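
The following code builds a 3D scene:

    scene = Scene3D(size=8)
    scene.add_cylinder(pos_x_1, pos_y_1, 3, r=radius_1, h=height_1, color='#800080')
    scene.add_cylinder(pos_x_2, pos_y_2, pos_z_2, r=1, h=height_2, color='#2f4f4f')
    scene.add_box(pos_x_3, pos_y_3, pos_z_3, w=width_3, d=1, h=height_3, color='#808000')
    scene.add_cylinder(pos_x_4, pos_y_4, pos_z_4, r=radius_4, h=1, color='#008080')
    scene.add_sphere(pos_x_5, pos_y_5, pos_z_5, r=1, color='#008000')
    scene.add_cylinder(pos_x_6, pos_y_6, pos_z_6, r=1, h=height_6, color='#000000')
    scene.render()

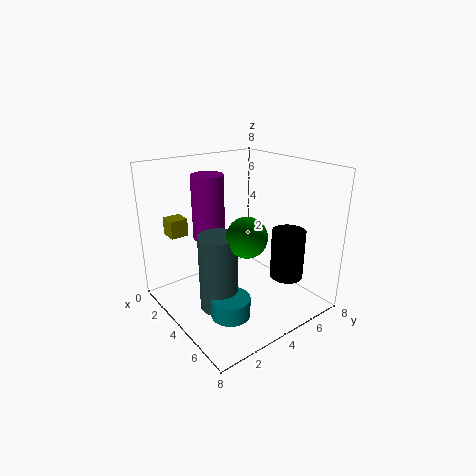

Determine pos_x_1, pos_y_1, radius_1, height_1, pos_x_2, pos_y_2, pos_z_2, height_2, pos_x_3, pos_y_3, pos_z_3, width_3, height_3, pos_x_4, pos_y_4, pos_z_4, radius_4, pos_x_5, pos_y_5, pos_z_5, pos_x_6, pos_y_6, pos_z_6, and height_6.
pos_x_1 = 1, pos_y_1 = 4, radius_1 = 1, height_1 = 4, pos_x_2 = 5, pos_y_2 = 2, pos_z_2 = 1, height_2 = 4, pos_x_3 = 1, pos_y_3 = 1, pos_z_3 = 4, width_3 = 1, height_3 = 1, pos_x_4 = 6, pos_y_4 = 2, pos_z_4 = 1, radius_4 = 1, pos_x_5 = 6, pos_y_5 = 3, pos_z_5 = 5, pos_x_6 = 5, pos_y_6 = 7, pos_z_6 = 1, height_6 = 3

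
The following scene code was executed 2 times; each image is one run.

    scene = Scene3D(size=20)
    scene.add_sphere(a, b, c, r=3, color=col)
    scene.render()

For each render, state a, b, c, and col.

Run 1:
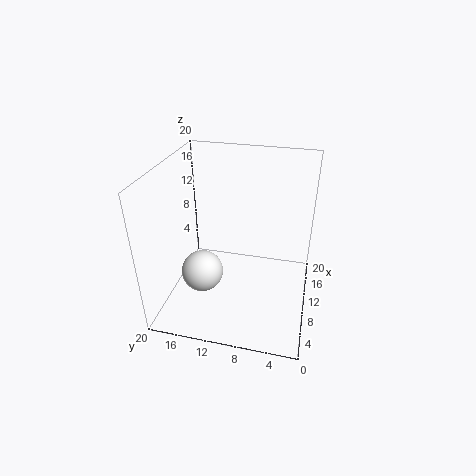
a = 8.5, b = 15, c = 4.5, col = 'white'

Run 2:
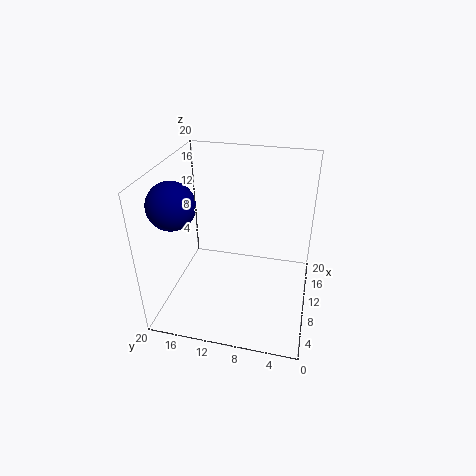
a = 5, b = 17, c = 16.5, col = 'navy'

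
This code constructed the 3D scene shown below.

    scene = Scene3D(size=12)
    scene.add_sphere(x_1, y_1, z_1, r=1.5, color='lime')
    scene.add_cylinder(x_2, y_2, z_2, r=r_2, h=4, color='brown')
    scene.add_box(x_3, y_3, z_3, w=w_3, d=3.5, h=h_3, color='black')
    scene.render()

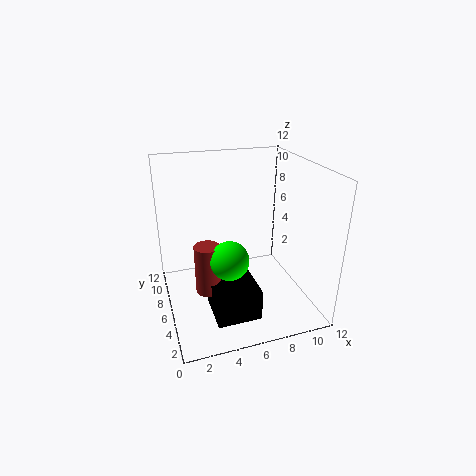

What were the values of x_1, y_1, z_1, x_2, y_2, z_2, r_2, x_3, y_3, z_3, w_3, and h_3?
x_1 = 4.5; y_1 = 3.5; z_1 = 5.5; x_2 = 3; y_2 = 4.5; z_2 = 2.5; r_2 = 1; x_3 = 3; y_3 = 1.5; z_3 = 1; w_3 = 3.5; h_3 = 2.5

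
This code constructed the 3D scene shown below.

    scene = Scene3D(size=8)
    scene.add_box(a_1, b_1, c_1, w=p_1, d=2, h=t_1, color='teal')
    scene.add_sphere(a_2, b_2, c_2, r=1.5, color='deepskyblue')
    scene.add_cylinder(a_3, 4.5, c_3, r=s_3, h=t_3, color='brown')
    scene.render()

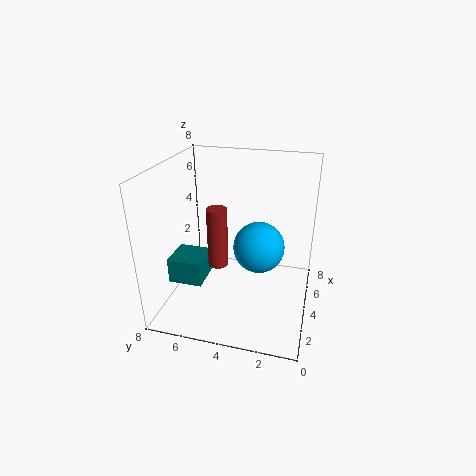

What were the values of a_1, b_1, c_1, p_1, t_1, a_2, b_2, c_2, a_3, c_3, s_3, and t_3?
a_1 = 3, b_1 = 6, c_1 = 1, p_1 = 2, t_1 = 1.5, a_2 = 5, b_2 = 3, c_2 = 3, a_3 = 2, c_3 = 3.5, s_3 = 0.5, t_3 = 3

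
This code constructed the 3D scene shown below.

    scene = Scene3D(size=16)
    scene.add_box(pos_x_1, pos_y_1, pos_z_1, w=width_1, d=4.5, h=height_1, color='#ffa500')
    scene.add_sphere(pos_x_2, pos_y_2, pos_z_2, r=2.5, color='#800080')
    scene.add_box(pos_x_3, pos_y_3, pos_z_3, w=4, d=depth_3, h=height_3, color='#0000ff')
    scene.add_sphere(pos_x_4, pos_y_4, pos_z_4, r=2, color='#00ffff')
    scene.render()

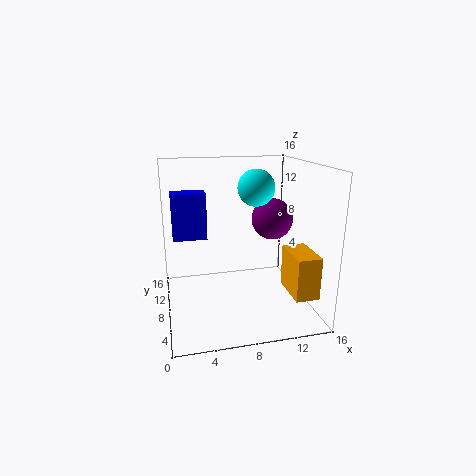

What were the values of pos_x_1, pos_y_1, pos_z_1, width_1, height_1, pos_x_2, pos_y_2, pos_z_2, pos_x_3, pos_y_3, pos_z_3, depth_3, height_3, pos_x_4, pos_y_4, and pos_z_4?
pos_x_1 = 12.5
pos_y_1 = 1.5
pos_z_1 = 3
width_1 = 2.5
height_1 = 4.5
pos_x_2 = 13
pos_y_2 = 11
pos_z_2 = 9
pos_x_3 = 1
pos_y_3 = 11
pos_z_3 = 7
depth_3 = 2.5
height_3 = 5.5
pos_x_4 = 10
pos_y_4 = 8
pos_z_4 = 13.5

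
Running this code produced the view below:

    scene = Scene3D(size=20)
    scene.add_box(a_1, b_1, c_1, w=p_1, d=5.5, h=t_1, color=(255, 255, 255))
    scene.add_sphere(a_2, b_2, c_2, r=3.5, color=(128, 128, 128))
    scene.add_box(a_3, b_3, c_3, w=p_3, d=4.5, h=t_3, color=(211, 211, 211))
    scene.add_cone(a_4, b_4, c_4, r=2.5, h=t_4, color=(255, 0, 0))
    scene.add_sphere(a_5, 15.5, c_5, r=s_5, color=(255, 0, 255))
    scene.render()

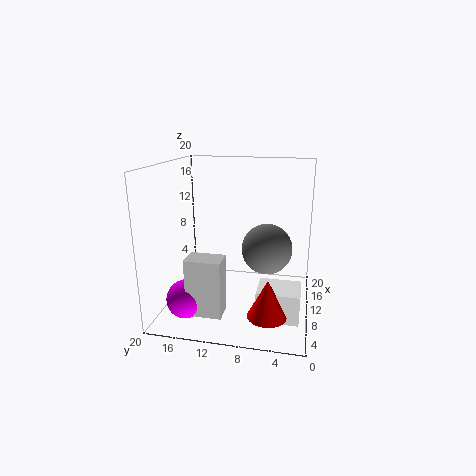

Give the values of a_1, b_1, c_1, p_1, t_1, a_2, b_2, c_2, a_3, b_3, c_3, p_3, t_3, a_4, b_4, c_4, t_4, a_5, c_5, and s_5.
a_1 = 4
b_1 = 1
c_1 = 1
p_1 = 4.5
t_1 = 4
a_2 = 10.5
b_2 = 6
c_2 = 8.5
a_3 = 2
b_3 = 10.5
c_3 = 2
p_3 = 3
t_3 = 7.5
a_4 = 4
b_4 = 5
c_4 = 2
t_4 = 5
a_5 = 3.5
c_5 = 3.5
s_5 = 2.5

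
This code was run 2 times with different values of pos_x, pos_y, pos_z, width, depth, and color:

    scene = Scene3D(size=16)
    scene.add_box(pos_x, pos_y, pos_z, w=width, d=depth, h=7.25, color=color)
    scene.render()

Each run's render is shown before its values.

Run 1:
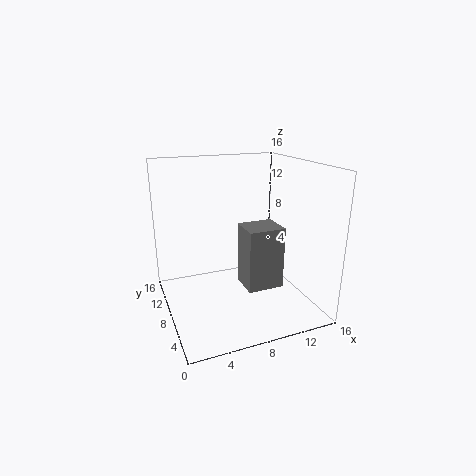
pos_x = 8.75; pos_y = 6.25; pos_z = 1.75; width = 4.25; depth = 3.75; color = 'gray'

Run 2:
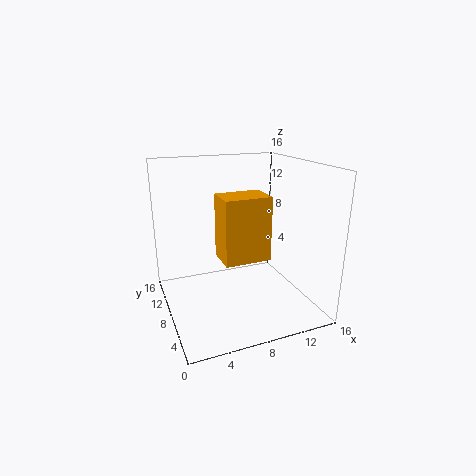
pos_x = 6; pos_y = 6.25; pos_z = 5.5; width = 5.25; depth = 3.75; color = 'orange'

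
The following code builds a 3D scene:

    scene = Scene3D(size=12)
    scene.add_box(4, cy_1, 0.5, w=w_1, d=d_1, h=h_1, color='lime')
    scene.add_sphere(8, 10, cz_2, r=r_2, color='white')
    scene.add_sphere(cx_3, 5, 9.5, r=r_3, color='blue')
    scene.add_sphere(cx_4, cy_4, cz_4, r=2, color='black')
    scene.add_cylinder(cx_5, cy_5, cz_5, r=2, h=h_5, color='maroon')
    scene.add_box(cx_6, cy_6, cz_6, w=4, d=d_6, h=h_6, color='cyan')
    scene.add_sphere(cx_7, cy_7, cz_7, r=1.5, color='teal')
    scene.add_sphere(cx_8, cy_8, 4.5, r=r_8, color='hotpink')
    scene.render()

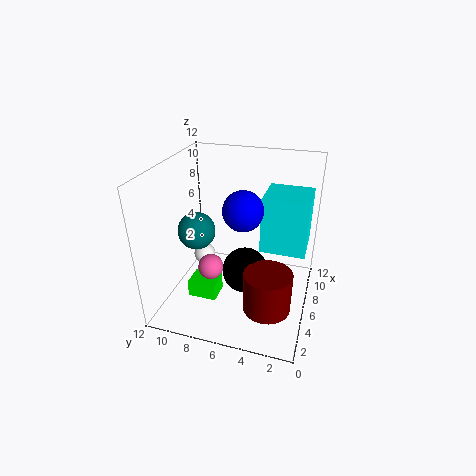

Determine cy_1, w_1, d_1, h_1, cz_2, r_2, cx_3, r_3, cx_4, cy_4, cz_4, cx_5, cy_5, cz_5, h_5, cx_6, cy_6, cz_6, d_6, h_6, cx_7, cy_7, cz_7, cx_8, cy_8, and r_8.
cy_1 = 7.5; w_1 = 2; d_1 = 2.5; h_1 = 1.5; cz_2 = 2.5; r_2 = 1; cx_3 = 4; r_3 = 1.5; cx_4 = 6.5; cy_4 = 5.5; cz_4 = 2.5; cx_5 = 4.5; cy_5 = 3; cz_5 = 0.5; h_5 = 3.5; cx_6 = 7.5; cy_6 = 0.5; cz_6 = 4; d_6 = 4; h_6 = 5; cx_7 = 4.5; cy_7 = 9; cz_7 = 7; cx_8 = 3.5; cy_8 = 7.5; r_8 = 1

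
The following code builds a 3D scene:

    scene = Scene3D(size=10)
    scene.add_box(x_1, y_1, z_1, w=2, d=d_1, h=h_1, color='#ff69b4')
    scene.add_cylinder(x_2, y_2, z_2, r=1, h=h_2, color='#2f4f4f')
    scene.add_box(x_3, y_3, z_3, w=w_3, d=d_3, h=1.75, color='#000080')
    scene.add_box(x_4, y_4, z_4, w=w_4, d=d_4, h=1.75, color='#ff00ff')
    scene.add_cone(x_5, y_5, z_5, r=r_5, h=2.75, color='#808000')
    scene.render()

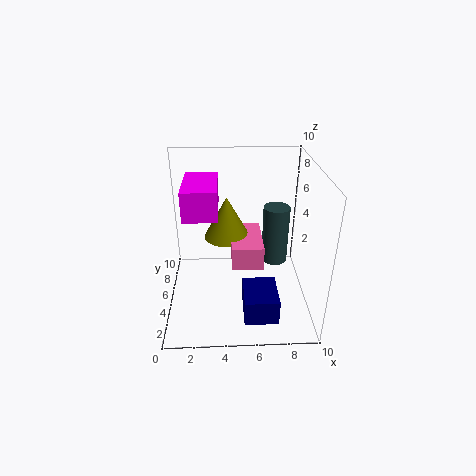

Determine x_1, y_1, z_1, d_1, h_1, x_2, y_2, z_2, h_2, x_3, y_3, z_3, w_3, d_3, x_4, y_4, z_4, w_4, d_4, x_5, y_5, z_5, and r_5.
x_1 = 4.5
y_1 = 2.25
z_1 = 4.25
d_1 = 3.5
h_1 = 1.5
x_2 = 8
y_2 = 7.25
z_2 = 1.75
h_2 = 4.5
x_3 = 5.25
y_3 = 1
z_3 = 0.75
w_3 = 2.25
d_3 = 2.75
x_4 = 1.75
y_4 = 1.5
z_4 = 8
w_4 = 2
d_4 = 3.5
x_5 = 4.25
y_5 = 4.5
z_5 = 5.5
r_5 = 1.5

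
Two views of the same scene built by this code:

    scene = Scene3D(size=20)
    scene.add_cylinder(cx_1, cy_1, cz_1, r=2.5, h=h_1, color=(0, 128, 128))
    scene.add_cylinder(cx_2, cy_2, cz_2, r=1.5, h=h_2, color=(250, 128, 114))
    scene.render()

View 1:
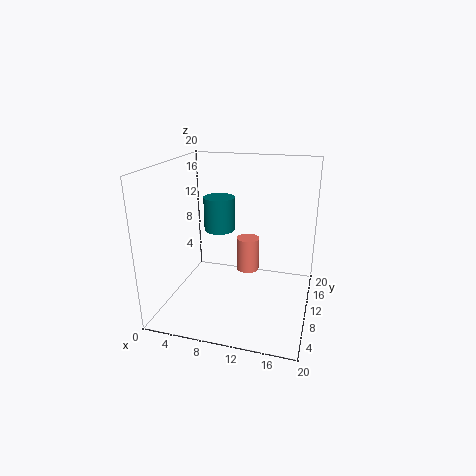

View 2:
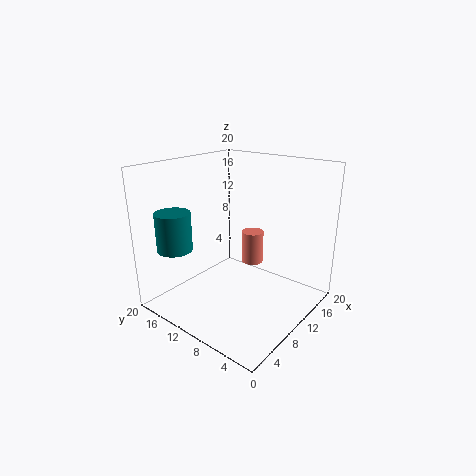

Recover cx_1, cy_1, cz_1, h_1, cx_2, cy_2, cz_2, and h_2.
cx_1 = 4.75, cy_1 = 17.25, cz_1 = 8, h_1 = 5.5, cx_2 = 11.75, cy_2 = 8.75, cz_2 = 6.25, h_2 = 4.5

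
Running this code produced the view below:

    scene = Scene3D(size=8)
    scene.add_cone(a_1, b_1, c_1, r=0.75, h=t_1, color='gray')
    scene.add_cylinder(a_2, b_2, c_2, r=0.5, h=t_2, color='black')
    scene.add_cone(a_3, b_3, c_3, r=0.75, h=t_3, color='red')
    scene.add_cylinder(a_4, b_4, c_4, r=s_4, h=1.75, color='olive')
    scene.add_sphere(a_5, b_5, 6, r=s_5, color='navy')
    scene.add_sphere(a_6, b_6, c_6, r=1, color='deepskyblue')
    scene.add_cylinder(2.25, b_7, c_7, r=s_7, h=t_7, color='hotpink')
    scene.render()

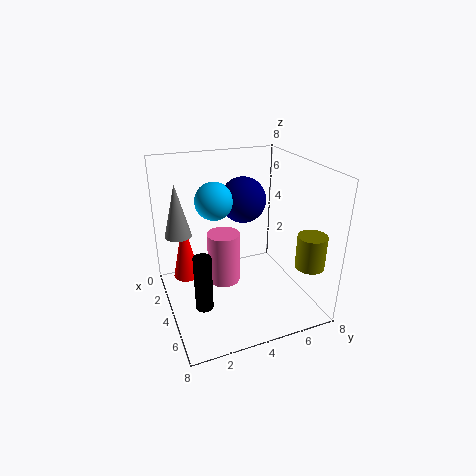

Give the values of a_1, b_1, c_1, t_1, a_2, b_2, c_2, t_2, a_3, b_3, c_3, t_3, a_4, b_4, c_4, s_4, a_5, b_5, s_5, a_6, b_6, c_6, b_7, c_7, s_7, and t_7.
a_1 = 2.5
b_1 = 1
c_1 = 4
t_1 = 3
a_2 = 4.5
b_2 = 1.75
c_2 = 0.25
t_2 = 3.25
a_3 = 2.75
b_3 = 1.25
c_3 = 1.5
t_3 = 3.5
a_4 = 7
b_4 = 6.75
c_4 = 3.25
s_4 = 0.75
a_5 = 3.5
b_5 = 4.5
s_5 = 1.25
a_6 = 3.75
b_6 = 2.75
c_6 = 6.25
b_7 = 3.75
c_7 = 0.25
s_7 = 1
t_7 = 3.25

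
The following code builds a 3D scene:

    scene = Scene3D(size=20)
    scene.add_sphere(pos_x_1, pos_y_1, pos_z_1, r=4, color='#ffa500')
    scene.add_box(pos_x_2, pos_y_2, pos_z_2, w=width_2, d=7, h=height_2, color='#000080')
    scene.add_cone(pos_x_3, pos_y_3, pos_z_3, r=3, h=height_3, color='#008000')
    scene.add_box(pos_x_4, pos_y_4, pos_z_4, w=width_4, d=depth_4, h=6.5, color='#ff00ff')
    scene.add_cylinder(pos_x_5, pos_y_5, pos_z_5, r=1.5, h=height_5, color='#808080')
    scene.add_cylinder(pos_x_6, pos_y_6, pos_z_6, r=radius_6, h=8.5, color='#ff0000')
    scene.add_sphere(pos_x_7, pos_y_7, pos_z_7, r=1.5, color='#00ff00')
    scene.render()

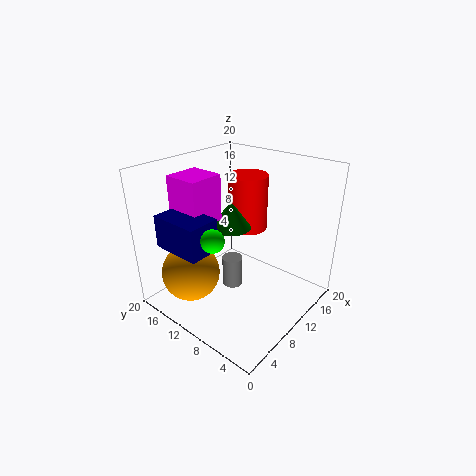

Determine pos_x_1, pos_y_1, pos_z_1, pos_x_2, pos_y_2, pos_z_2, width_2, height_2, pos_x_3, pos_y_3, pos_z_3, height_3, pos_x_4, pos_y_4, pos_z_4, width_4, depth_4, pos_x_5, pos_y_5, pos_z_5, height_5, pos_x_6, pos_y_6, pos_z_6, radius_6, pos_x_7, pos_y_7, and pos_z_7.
pos_x_1 = 4.5; pos_y_1 = 14; pos_z_1 = 5.5; pos_x_2 = 2; pos_y_2 = 10.5; pos_z_2 = 9.5; width_2 = 4.5; height_2 = 4.5; pos_x_3 = 12; pos_y_3 = 13; pos_z_3 = 10; height_3 = 4; pos_x_4 = 5; pos_y_4 = 13; pos_z_4 = 12; width_4 = 5; depth_4 = 5; pos_x_5 = 10.5; pos_y_5 = 11.5; pos_z_5 = 1.5; height_5 = 4.5; pos_x_6 = 16; pos_y_6 = 13; pos_z_6 = 8.5; radius_6 = 3; pos_x_7 = 4.5; pos_y_7 = 9.5; pos_z_7 = 12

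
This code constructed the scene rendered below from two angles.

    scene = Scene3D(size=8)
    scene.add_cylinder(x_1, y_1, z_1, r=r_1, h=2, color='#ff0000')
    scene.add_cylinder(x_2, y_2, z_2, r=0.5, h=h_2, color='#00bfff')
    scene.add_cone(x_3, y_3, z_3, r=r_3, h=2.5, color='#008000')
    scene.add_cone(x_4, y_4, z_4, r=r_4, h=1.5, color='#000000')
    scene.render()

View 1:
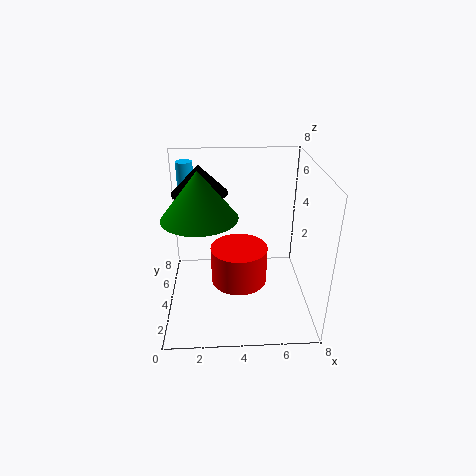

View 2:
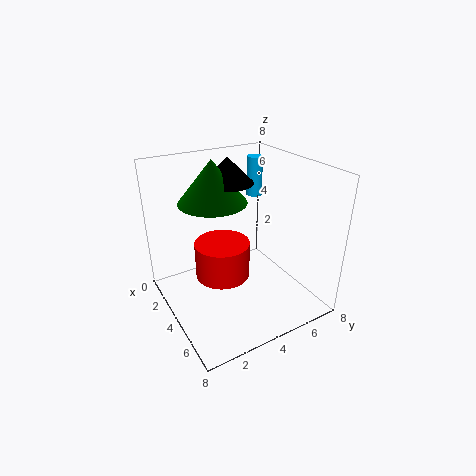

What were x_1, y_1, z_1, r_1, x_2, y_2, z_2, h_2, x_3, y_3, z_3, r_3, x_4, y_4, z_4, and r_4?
x_1 = 4; y_1 = 3; z_1 = 2; r_1 = 1.5; x_2 = 1; y_2 = 7; z_2 = 5; h_2 = 2.5; x_3 = 2; y_3 = 3.5; z_3 = 5.5; r_3 = 2; x_4 = 2; y_4 = 4.5; z_4 = 6.5; r_4 = 1.5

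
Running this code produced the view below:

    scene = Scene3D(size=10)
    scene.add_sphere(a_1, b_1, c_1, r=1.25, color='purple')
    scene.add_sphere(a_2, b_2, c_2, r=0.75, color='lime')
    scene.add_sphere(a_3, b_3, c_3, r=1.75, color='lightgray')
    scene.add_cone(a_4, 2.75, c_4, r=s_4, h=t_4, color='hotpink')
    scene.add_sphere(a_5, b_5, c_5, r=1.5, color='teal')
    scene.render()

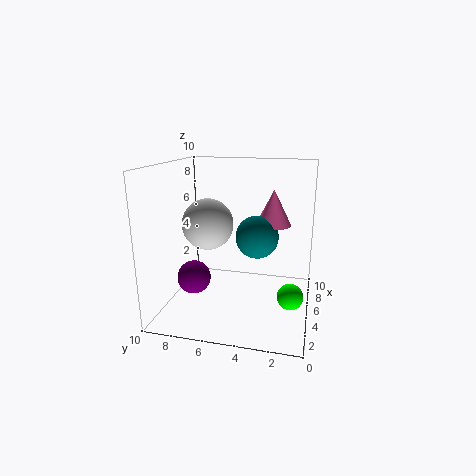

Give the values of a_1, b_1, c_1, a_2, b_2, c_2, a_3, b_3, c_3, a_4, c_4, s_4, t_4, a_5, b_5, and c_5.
a_1 = 5.25; b_1 = 8.5; c_1 = 1.5; a_2 = 1.25; b_2 = 1; c_2 = 3; a_3 = 4.5; b_3 = 7; c_3 = 6; a_4 = 6.25; c_4 = 5.75; s_4 = 1.25; t_4 = 2.5; a_5 = 5.5; b_5 = 3.75; c_5 = 5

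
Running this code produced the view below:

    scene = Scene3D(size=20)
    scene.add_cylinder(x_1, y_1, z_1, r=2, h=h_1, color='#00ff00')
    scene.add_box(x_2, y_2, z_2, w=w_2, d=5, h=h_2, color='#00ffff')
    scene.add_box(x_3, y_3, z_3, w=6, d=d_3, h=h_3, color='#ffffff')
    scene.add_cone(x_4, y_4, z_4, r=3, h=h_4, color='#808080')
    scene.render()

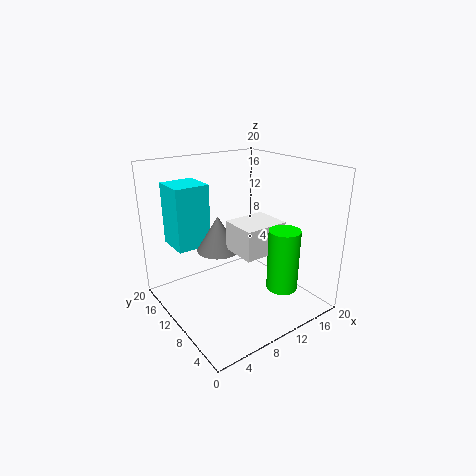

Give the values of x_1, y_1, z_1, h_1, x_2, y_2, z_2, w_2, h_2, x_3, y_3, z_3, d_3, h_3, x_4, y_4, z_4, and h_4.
x_1 = 12; y_1 = 3; z_1 = 5; h_1 = 8; x_2 = 3; y_2 = 14; z_2 = 8; w_2 = 5; h_2 = 9; x_3 = 8; y_3 = 5; z_3 = 9; d_3 = 5; h_3 = 4; x_4 = 8; y_4 = 12; z_4 = 8; h_4 = 5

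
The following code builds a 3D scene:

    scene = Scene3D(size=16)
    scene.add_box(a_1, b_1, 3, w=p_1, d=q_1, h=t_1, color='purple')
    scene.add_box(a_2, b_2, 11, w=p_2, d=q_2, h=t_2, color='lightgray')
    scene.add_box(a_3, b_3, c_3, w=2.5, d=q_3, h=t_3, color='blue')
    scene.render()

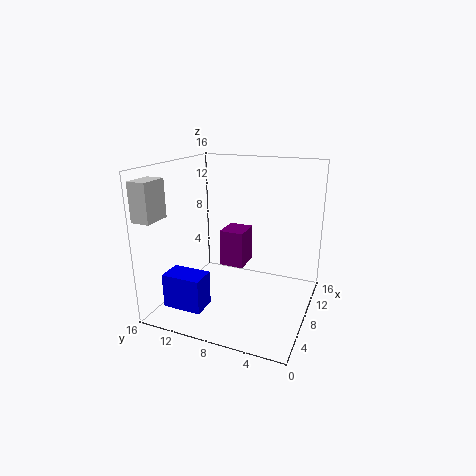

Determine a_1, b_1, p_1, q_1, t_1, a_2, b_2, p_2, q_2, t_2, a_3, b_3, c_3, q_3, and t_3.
a_1 = 10.5; b_1 = 8.5; p_1 = 3.5; q_1 = 3; t_1 = 4.5; a_2 = 0.5; b_2 = 14; p_2 = 3; q_2 = 2; t_2 = 4; a_3 = 0.5; b_3 = 9; c_3 = 2.5; q_3 = 4; t_3 = 3.5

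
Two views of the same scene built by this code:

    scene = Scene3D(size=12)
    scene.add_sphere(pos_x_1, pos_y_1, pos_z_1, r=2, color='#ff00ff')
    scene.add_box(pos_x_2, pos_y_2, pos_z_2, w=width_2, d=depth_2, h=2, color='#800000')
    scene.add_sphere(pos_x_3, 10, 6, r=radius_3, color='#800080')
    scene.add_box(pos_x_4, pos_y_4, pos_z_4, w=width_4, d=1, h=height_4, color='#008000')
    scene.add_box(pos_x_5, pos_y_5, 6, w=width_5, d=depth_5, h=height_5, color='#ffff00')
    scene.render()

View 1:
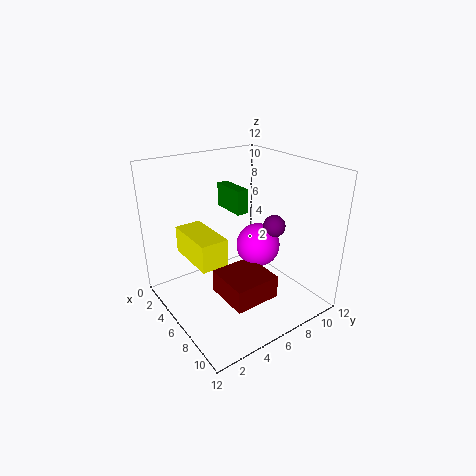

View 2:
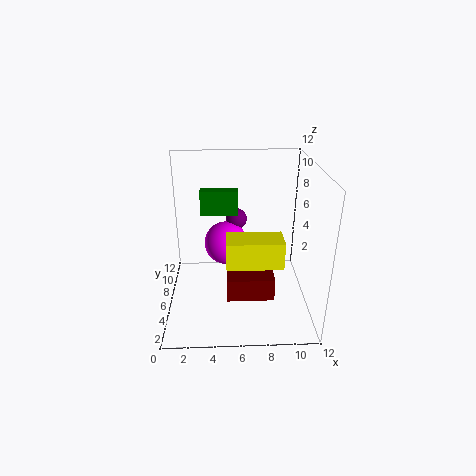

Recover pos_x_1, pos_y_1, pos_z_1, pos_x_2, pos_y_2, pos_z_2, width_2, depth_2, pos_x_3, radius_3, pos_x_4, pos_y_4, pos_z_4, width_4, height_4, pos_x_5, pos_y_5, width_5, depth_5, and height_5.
pos_x_1 = 5, pos_y_1 = 9, pos_z_1 = 4, pos_x_2 = 5, pos_y_2 = 4, pos_z_2 = 1, width_2 = 4, depth_2 = 4, pos_x_3 = 6, radius_3 = 1, pos_x_4 = 3, pos_y_4 = 6, pos_z_4 = 8, width_4 = 3, height_4 = 2, pos_x_5 = 5, pos_y_5 = 1, width_5 = 4, depth_5 = 2, height_5 = 2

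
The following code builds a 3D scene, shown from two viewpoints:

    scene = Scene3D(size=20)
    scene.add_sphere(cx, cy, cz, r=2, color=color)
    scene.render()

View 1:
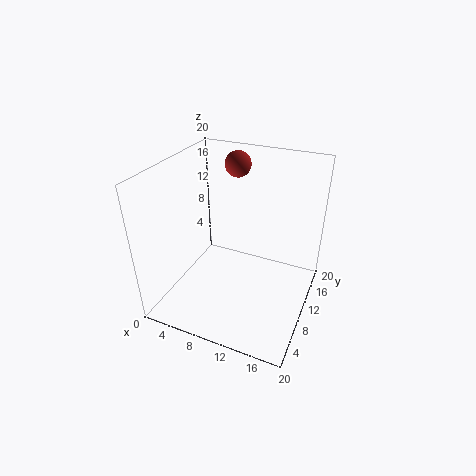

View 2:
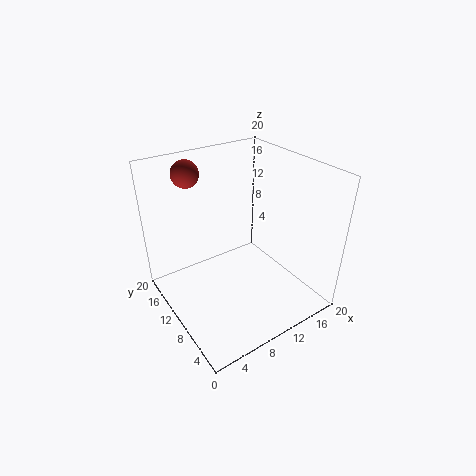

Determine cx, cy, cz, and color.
cx = 6.5; cy = 18; cz = 17.5; color = 'brown'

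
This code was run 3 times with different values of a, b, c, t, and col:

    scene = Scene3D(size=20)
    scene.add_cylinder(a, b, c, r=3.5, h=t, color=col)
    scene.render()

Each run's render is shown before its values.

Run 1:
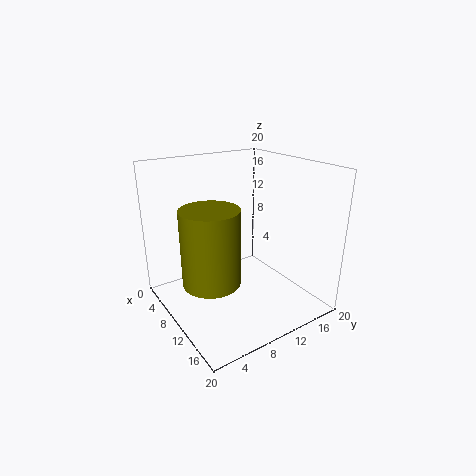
a = 14; b = 3.5; c = 7.25; t = 9.25; col = 'olive'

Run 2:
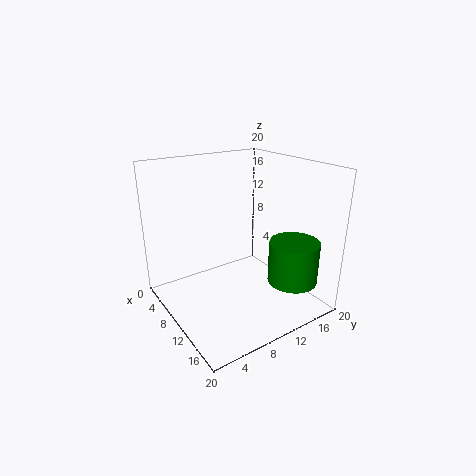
a = 15; b = 16; c = 3.75; t = 6; col = 'green'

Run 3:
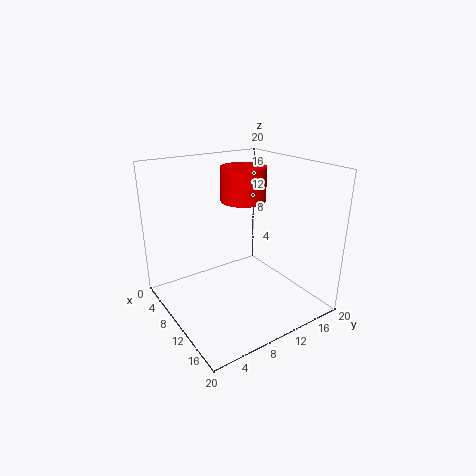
a = 4.75; b = 14.5; c = 13.25; t = 5.25; col = 'red'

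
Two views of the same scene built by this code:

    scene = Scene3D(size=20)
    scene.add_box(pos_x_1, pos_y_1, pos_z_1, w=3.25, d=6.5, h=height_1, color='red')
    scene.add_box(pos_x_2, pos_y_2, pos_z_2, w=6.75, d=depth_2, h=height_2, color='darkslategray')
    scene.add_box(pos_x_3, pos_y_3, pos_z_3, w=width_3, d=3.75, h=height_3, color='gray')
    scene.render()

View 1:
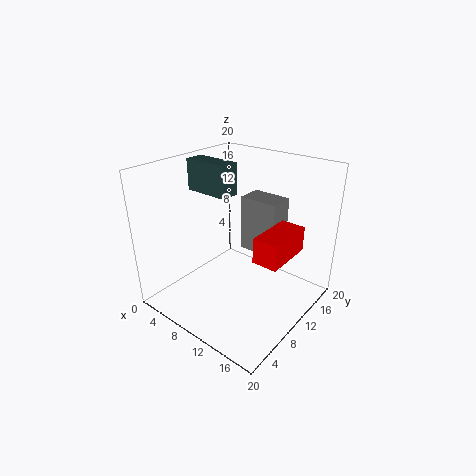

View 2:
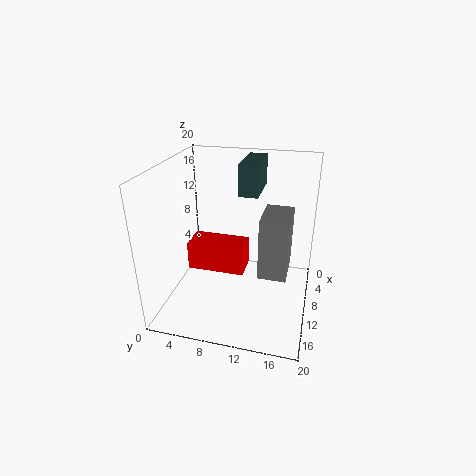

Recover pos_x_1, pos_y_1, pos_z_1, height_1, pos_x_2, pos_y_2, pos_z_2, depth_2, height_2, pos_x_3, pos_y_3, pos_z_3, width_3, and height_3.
pos_x_1 = 15.25, pos_y_1 = 6.25, pos_z_1 = 10, height_1 = 3.25, pos_x_2 = 1.25, pos_y_2 = 9.5, pos_z_2 = 15.25, depth_2 = 2.75, height_2 = 4.5, pos_x_3 = 7.75, pos_y_3 = 13.5, pos_z_3 = 6.25, width_3 = 5.75, height_3 = 8.25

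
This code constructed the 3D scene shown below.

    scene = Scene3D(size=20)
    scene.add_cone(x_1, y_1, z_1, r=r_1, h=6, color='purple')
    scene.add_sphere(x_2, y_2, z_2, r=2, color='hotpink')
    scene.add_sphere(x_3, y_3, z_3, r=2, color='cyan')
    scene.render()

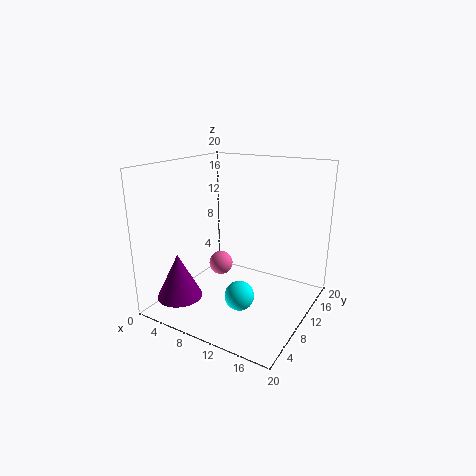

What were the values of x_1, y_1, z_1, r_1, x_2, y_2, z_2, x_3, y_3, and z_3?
x_1 = 5, y_1 = 3, z_1 = 3, r_1 = 3, x_2 = 3, y_2 = 16, z_2 = 2, x_3 = 12, y_3 = 7, z_3 = 3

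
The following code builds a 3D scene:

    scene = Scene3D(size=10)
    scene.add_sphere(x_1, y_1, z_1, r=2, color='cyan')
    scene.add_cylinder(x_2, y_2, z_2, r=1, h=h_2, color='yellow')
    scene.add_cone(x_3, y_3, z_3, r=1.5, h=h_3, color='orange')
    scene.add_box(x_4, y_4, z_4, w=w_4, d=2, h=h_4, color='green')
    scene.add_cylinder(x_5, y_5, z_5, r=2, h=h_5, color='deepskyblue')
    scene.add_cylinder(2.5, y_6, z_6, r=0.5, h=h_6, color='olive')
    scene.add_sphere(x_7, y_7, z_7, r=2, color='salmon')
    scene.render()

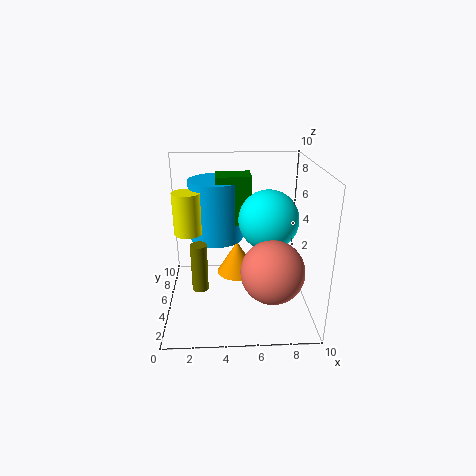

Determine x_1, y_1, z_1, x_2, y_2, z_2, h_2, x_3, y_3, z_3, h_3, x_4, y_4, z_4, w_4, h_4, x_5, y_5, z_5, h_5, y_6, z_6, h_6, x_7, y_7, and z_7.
x_1 = 7, y_1 = 4.5, z_1 = 6.5, x_2 = 1.5, y_2 = 6, z_2 = 5, h_2 = 3, x_3 = 5, y_3 = 6.5, z_3 = 1.5, h_3 = 2.5, x_4 = 3.5, y_4 = 6, z_4 = 5.5, w_4 = 2.5, h_4 = 3.5, x_5 = 3.5, y_5 = 7.5, z_5 = 4, h_5 = 4.5, y_6 = 2, z_6 = 3, h_6 = 3, x_7 = 7, y_7 = 2, z_7 = 4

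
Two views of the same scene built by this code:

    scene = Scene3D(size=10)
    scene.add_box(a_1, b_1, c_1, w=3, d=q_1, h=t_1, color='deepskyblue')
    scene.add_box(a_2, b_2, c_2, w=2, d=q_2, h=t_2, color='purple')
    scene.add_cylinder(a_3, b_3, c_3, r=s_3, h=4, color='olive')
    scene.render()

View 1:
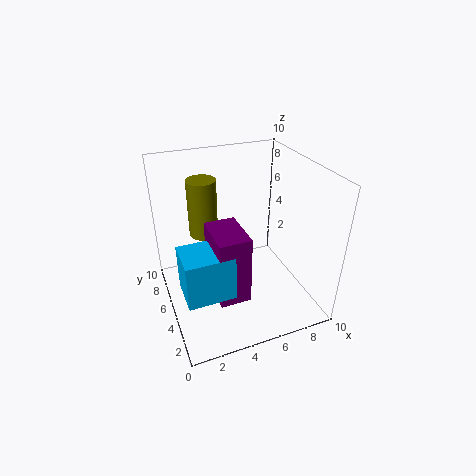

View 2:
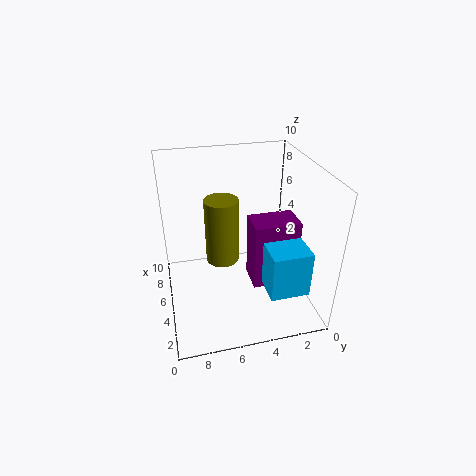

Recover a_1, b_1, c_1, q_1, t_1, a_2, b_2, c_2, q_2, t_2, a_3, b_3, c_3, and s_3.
a_1 = 0.5
b_1 = 1.5
c_1 = 3
q_1 = 2.5
t_1 = 3
a_2 = 2.5
b_2 = 1.5
c_2 = 2.5
q_2 = 3
t_2 = 4.5
a_3 = 3
b_3 = 6.5
c_3 = 5
s_3 = 1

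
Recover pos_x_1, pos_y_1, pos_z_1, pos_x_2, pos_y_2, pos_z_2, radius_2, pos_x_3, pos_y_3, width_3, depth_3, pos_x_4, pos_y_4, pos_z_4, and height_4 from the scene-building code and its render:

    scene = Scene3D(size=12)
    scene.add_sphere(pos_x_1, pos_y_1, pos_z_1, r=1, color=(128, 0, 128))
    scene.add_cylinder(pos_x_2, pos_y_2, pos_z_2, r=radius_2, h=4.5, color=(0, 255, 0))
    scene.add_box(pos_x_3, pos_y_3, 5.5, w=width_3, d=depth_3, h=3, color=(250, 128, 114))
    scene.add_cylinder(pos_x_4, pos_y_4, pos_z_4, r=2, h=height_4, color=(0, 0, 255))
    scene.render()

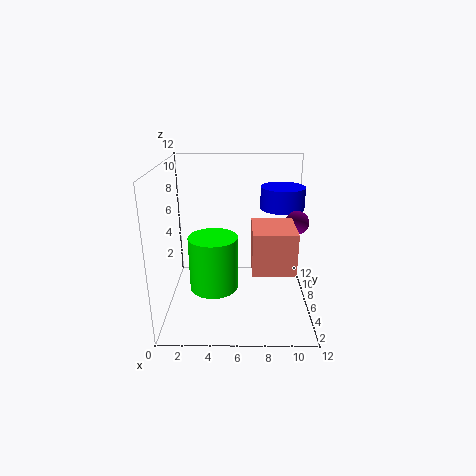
pos_x_1 = 11; pos_y_1 = 7; pos_z_1 = 7; pos_x_2 = 4; pos_y_2 = 5; pos_z_2 = 2; radius_2 = 2; pos_x_3 = 7; pos_y_3 = 0.5; width_3 = 3; depth_3 = 3.5; pos_x_4 = 10; pos_y_4 = 9.5; pos_z_4 = 7.5; height_4 = 2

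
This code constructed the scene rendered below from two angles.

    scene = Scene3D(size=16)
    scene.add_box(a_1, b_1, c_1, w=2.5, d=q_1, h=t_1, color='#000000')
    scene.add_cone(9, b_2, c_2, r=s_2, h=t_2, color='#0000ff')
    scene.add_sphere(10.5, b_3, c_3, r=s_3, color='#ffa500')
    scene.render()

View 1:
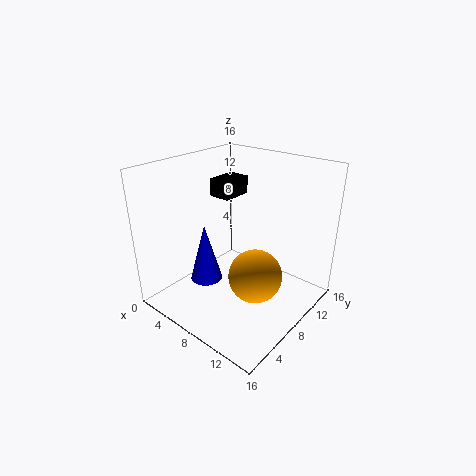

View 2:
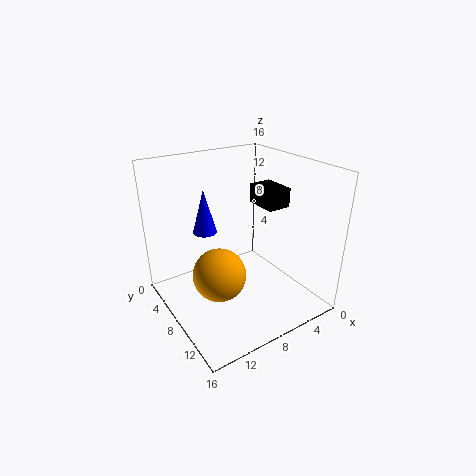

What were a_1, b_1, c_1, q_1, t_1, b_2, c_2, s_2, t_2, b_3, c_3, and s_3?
a_1 = 4; b_1 = 8; c_1 = 12; q_1 = 3.5; t_1 = 2; b_2 = 2; c_2 = 6.5; s_2 = 1.5; t_2 = 5.5; b_3 = 8; c_3 = 4; s_3 = 3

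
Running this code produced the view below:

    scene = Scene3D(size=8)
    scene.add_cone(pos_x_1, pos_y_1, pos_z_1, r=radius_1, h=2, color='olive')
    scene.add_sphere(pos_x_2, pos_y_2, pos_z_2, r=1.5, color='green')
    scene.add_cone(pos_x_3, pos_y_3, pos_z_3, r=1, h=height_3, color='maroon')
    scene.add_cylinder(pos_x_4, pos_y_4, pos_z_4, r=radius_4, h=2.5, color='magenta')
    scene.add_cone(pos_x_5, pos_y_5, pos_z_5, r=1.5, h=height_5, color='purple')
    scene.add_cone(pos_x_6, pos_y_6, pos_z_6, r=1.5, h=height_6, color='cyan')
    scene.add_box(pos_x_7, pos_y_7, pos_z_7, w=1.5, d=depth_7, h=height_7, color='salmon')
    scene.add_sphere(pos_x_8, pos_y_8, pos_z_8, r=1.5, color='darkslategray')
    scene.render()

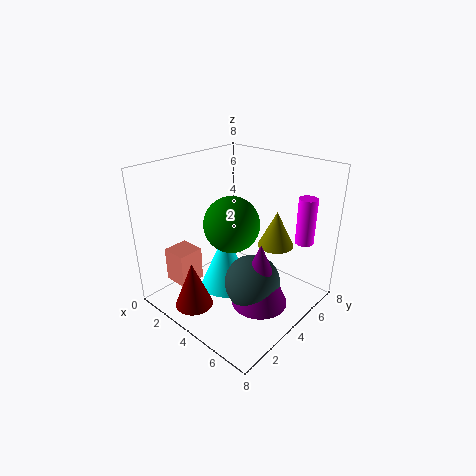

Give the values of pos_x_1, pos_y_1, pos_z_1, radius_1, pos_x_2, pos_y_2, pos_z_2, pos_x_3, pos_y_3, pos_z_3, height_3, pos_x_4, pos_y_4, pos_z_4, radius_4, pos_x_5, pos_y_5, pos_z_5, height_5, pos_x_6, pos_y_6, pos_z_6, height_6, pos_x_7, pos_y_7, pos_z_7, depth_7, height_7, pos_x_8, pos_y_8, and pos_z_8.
pos_x_1 = 5.5, pos_y_1 = 5.5, pos_z_1 = 3.5, radius_1 = 1, pos_x_2 = 4, pos_y_2 = 3.5, pos_z_2 = 5, pos_x_3 = 3.5, pos_y_3 = 1, pos_z_3 = 1, height_3 = 2.5, pos_x_4 = 7, pos_y_4 = 6, pos_z_4 = 4, radius_4 = 0.5, pos_x_5 = 6, pos_y_5 = 3.5, pos_z_5 = 1, height_5 = 3.5, pos_x_6 = 3, pos_y_6 = 4, pos_z_6 = 0.5, height_6 = 3.5, pos_x_7 = 0.5, pos_y_7 = 1.5, pos_z_7 = 1, depth_7 = 1.5, height_7 = 2, pos_x_8 = 5.5, pos_y_8 = 3.5, pos_z_8 = 2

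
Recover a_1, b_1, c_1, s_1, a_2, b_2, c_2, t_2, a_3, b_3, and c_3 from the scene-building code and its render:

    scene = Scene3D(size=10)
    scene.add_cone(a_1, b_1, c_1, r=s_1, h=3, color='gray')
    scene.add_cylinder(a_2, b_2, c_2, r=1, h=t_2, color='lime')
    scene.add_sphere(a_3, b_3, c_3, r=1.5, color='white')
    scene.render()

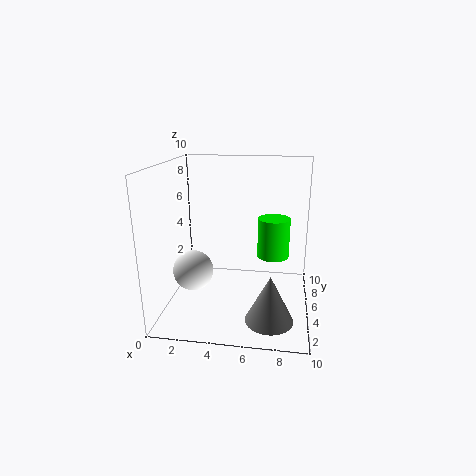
a_1 = 7.5; b_1 = 1.5; c_1 = 1; s_1 = 1.5; a_2 = 7.5; b_2 = 3.5; c_2 = 4.5; t_2 = 2.5; a_3 = 1.5; b_3 = 5.5; c_3 = 2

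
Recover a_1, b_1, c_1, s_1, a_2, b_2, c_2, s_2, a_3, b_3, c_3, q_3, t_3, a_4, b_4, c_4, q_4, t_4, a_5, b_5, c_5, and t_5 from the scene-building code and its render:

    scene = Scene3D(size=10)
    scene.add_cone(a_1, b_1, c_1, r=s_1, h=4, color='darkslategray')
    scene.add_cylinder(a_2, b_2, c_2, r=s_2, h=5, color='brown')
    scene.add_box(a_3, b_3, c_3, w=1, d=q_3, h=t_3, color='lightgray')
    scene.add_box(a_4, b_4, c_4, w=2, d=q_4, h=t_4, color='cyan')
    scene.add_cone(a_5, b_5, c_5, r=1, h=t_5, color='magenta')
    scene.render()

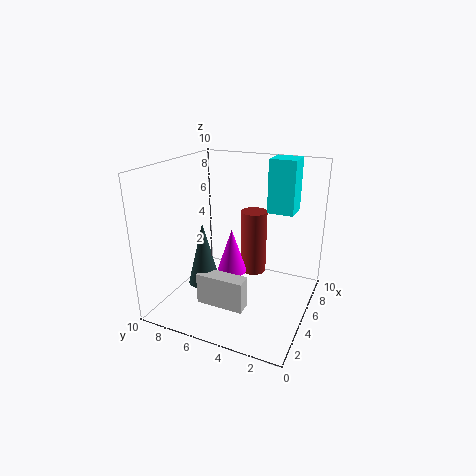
a_1 = 2, b_1 = 6, c_1 = 3, s_1 = 1, a_2 = 8, b_2 = 5, c_2 = 1, s_2 = 1, a_3 = 1, b_3 = 3, c_3 = 2, q_3 = 3, t_3 = 2, a_4 = 8, b_4 = 2, c_4 = 6, q_4 = 2, t_4 = 4, a_5 = 4, b_5 = 5, c_5 = 3, t_5 = 3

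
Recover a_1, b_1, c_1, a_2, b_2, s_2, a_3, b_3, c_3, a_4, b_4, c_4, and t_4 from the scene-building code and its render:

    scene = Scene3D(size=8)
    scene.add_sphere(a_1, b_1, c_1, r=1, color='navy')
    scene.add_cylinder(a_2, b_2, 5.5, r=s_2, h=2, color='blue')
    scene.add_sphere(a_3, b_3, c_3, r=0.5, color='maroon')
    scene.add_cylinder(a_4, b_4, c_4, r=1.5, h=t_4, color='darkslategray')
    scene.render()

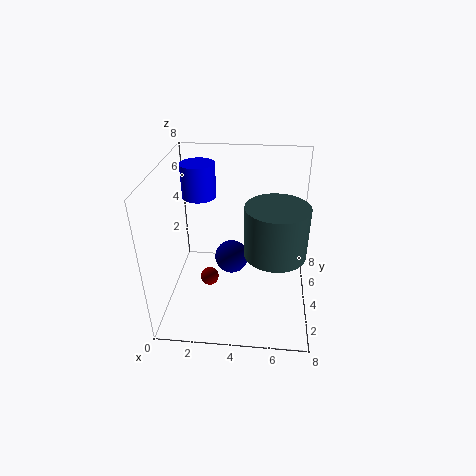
a_1 = 3.5, b_1 = 5, c_1 = 2, a_2 = 1.5, b_2 = 6, s_2 = 1, a_3 = 2.5, b_3 = 3, c_3 = 2, a_4 = 6, b_4 = 2, c_4 = 4.5, t_4 = 2.5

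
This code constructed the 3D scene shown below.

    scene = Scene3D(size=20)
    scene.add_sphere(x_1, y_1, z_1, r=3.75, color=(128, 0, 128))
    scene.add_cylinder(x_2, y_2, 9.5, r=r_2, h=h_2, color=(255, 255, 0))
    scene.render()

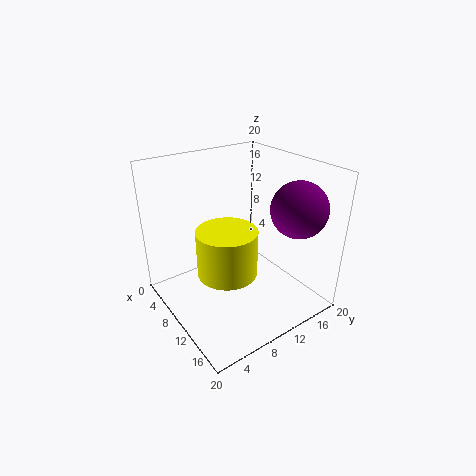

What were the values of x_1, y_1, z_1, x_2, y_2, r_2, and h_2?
x_1 = 15.5; y_1 = 15.75; z_1 = 14.75; x_2 = 15.25; y_2 = 4.75; r_2 = 3.5; h_2 = 5.5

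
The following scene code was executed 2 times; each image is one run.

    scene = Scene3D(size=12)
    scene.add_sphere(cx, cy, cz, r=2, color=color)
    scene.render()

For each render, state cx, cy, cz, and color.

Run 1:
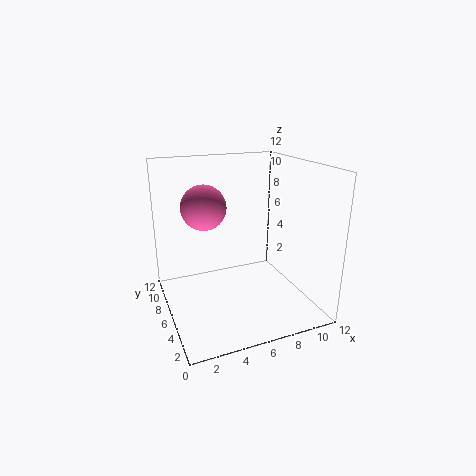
cx = 4; cy = 9; cz = 8; color = 'hotpink'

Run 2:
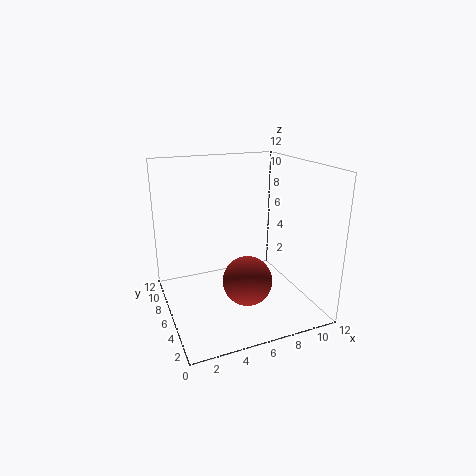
cx = 6; cy = 4; cz = 3; color = 'brown'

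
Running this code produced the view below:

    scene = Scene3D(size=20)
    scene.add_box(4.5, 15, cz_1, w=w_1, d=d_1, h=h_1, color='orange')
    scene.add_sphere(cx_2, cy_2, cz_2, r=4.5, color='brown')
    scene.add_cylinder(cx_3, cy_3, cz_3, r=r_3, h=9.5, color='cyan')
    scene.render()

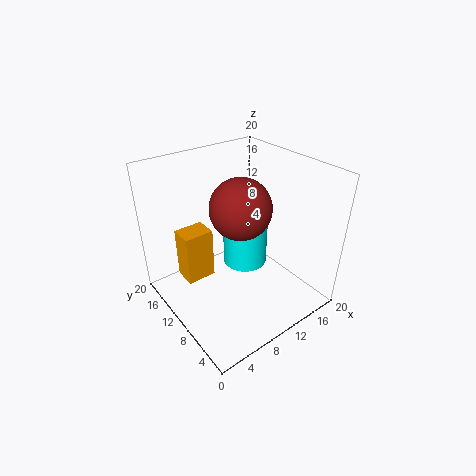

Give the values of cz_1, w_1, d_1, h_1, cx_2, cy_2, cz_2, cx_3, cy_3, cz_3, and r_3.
cz_1 = 1
w_1 = 4.5
d_1 = 3.5
h_1 = 8
cx_2 = 12
cy_2 = 12
cz_2 = 13
cx_3 = 14.5
cy_3 = 14
cz_3 = 2
r_3 = 3.5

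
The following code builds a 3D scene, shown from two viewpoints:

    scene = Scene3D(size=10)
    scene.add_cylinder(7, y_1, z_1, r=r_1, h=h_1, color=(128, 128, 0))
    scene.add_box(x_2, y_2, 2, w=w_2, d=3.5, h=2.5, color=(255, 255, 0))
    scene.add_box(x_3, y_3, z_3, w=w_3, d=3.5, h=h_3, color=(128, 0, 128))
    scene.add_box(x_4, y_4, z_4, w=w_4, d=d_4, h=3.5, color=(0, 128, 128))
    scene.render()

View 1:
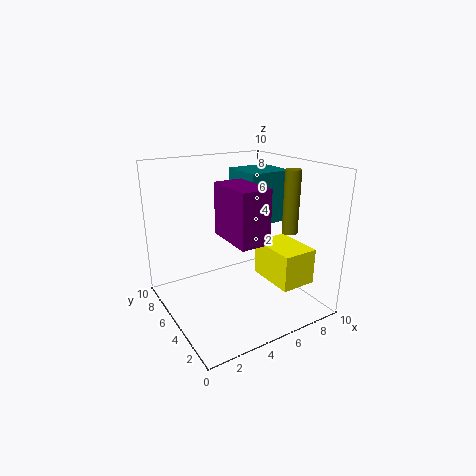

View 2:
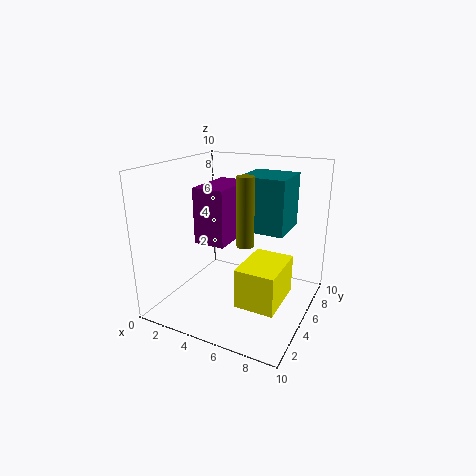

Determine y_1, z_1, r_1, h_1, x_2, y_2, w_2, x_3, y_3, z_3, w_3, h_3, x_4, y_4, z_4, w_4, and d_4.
y_1 = 2, z_1 = 6, r_1 = 0.5, h_1 = 4, x_2 = 6.5, y_2 = 1.5, w_2 = 2.5, x_3 = 3.5, y_3 = 2, z_3 = 5.5, w_3 = 2, h_3 = 3.5, x_4 = 5.5, y_4 = 4, z_4 = 6, w_4 = 3, d_4 = 3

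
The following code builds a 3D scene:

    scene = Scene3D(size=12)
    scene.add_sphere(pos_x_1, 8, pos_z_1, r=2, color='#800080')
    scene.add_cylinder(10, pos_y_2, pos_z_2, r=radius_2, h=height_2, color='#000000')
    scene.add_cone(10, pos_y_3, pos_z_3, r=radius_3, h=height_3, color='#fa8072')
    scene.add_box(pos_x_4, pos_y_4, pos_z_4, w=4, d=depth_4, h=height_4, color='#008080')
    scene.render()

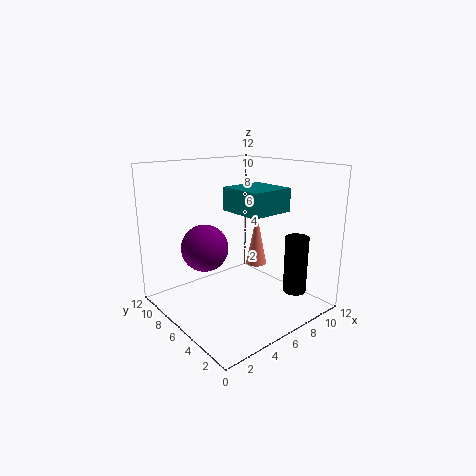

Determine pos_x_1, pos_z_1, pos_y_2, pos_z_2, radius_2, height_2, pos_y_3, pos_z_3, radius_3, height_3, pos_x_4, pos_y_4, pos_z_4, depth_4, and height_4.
pos_x_1 = 4
pos_z_1 = 5
pos_y_2 = 3
pos_z_2 = 1
radius_2 = 1
height_2 = 5
pos_y_3 = 8
pos_z_3 = 2
radius_3 = 1
height_3 = 5
pos_x_4 = 6
pos_y_4 = 4
pos_z_4 = 8
depth_4 = 4
height_4 = 2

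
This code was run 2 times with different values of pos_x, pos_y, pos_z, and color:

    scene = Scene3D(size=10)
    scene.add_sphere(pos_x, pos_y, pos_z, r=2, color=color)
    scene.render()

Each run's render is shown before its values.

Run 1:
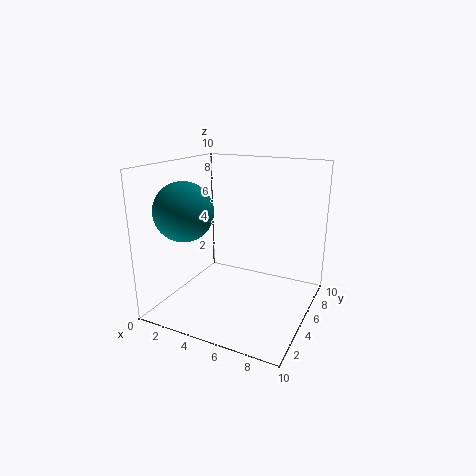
pos_x = 2
pos_y = 3
pos_z = 7
color = 'teal'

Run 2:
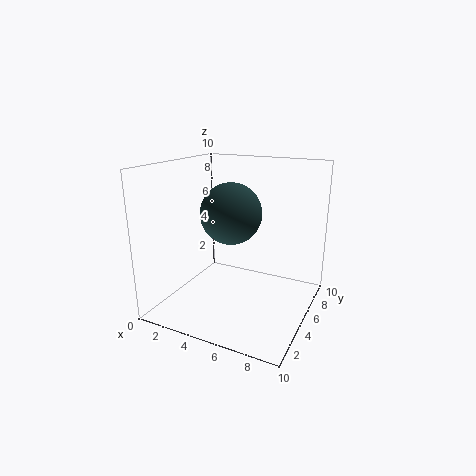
pos_x = 5
pos_y = 4
pos_z = 7
color = 'darkslategray'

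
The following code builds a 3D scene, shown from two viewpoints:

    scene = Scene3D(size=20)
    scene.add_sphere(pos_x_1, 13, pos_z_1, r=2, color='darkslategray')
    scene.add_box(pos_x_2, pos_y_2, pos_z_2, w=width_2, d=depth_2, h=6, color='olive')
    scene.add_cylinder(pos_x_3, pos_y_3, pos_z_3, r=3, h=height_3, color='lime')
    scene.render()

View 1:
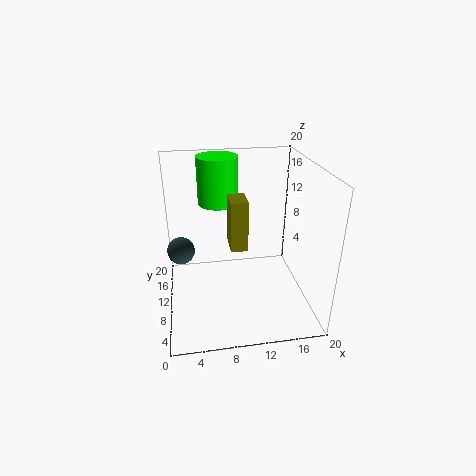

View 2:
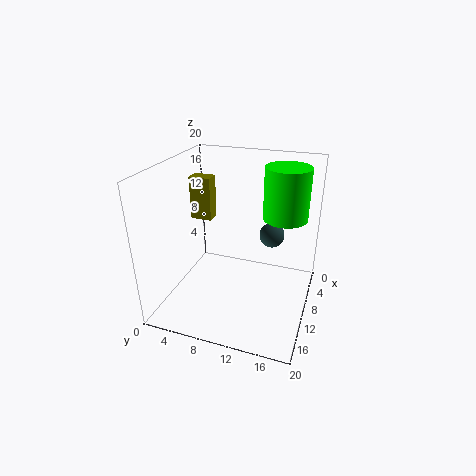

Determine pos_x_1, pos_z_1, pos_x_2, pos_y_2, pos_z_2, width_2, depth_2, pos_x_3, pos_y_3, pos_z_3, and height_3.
pos_x_1 = 2, pos_z_1 = 7, pos_x_2 = 8, pos_y_2 = 3, pos_z_2 = 12, width_2 = 2, depth_2 = 3, pos_x_3 = 8, pos_y_3 = 16, pos_z_3 = 13, height_3 = 7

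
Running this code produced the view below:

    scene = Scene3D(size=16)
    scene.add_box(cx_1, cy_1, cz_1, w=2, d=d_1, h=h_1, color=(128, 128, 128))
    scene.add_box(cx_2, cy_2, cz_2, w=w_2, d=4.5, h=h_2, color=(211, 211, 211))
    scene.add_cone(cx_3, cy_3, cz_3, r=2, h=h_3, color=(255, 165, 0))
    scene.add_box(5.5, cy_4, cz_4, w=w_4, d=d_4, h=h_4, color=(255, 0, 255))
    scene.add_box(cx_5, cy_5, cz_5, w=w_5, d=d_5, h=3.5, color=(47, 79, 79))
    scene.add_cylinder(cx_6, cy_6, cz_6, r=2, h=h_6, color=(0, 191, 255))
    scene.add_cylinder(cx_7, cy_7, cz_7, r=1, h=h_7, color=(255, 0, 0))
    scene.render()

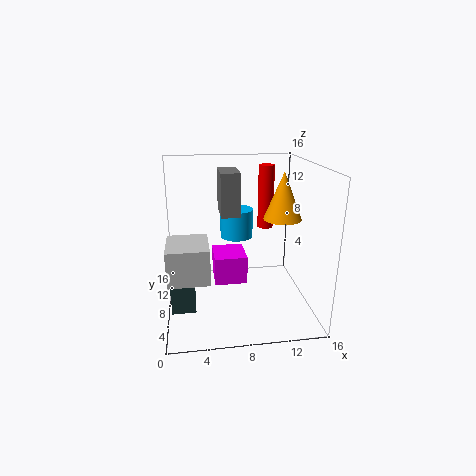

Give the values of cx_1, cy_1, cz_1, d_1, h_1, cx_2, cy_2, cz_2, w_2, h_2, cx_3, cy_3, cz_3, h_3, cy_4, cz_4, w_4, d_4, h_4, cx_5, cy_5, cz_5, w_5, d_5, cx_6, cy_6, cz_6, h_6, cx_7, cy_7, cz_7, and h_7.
cx_1 = 6; cy_1 = 6; cz_1 = 11; d_1 = 4; h_1 = 4.5; cx_2 = 0.5; cy_2 = 1.5; cz_2 = 6; w_2 = 4; h_2 = 3.5; cx_3 = 12.5; cy_3 = 6.5; cz_3 = 10.5; h_3 = 5; cy_4 = 10; cz_4 = 1; w_4 = 4; d_4 = 4.5; h_4 = 3.5; cx_5 = 0.5; cy_5 = 4; cz_5 = 1.5; w_5 = 2.5; d_5 = 4.5; cx_6 = 8.5; cy_6 = 12.5; cz_6 = 6.5; h_6 = 3.5; cx_7 = 12.5; cy_7 = 14; cz_7 = 7; h_7 = 8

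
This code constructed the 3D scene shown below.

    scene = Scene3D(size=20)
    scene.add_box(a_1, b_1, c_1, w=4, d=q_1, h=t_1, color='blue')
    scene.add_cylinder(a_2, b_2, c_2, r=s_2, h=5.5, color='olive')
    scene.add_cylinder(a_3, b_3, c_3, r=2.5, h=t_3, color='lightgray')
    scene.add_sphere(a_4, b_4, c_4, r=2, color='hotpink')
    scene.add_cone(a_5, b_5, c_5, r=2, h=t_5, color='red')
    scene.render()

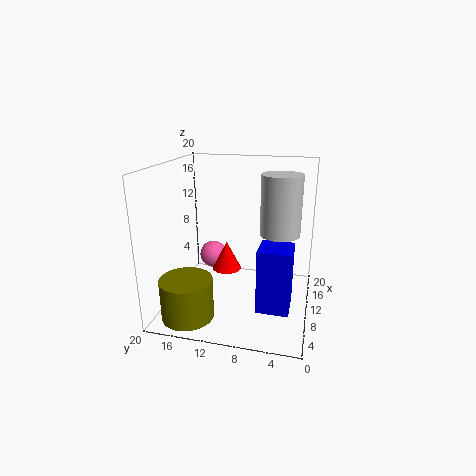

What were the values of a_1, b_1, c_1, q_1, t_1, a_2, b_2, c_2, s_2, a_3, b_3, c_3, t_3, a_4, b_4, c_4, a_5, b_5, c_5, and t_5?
a_1 = 2.5, b_1 = 2, c_1 = 3.5, q_1 = 4, t_1 = 8, a_2 = 4, b_2 = 15.5, c_2 = 0.5, s_2 = 3.5, a_3 = 7.5, b_3 = 4, c_3 = 12, t_3 = 7.5, a_4 = 12.5, b_4 = 14.5, c_4 = 6, a_5 = 9.5, b_5 = 11.5, c_5 = 5.5, t_5 = 4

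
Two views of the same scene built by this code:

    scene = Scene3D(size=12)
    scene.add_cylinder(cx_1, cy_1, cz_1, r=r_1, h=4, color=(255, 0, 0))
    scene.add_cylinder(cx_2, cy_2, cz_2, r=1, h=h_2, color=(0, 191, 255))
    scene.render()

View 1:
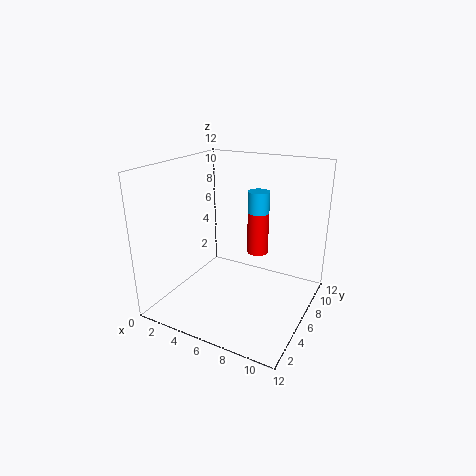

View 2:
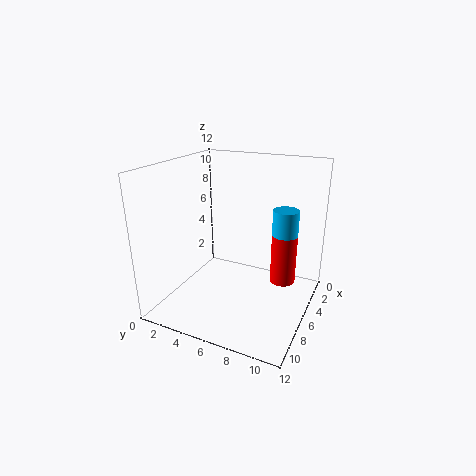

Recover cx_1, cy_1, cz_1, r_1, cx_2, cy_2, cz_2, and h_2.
cx_1 = 6, cy_1 = 10, cz_1 = 3, r_1 = 1, cx_2 = 6, cy_2 = 10, cz_2 = 5, h_2 = 4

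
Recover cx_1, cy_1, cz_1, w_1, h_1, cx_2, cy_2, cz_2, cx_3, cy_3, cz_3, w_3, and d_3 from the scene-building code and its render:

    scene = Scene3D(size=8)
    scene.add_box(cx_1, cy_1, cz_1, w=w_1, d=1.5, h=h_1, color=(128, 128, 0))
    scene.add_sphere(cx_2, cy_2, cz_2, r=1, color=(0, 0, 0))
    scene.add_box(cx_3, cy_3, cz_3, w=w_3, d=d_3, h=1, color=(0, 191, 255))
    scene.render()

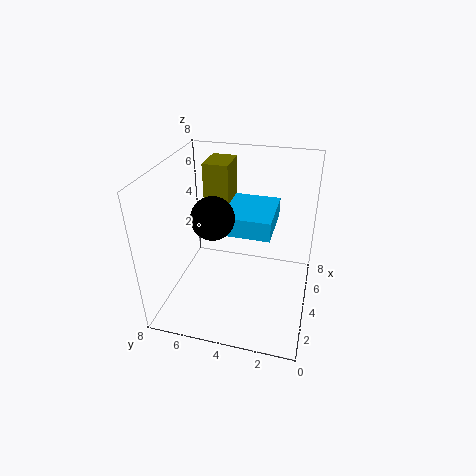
cx_1 = 5.5
cy_1 = 5
cz_1 = 5
w_1 = 2
h_1 = 2.5
cx_2 = 1.5
cy_2 = 4.5
cz_2 = 6.5
cx_3 = 2.5
cy_3 = 2
cz_3 = 5
w_3 = 3
d_3 = 2.5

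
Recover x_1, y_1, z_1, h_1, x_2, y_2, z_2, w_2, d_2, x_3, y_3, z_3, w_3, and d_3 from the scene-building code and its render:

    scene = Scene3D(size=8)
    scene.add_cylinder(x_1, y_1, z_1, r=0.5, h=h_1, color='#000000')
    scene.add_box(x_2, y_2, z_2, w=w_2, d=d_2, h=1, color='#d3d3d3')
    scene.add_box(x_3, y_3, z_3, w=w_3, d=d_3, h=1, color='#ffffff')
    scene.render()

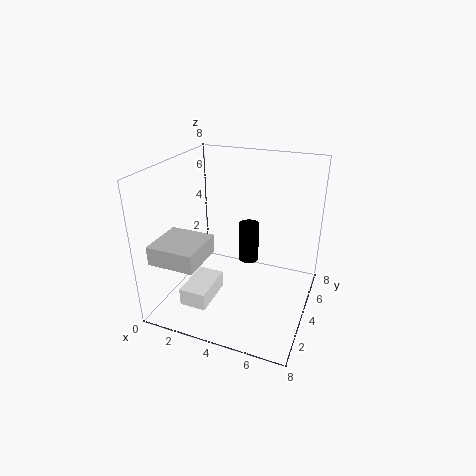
x_1 = 5
y_1 = 3
z_1 = 3.5
h_1 = 2
x_2 = 0.5
y_2 = 0.5
z_2 = 3.5
w_2 = 2.5
d_2 = 2.5
x_3 = 1.5
y_3 = 1.5
z_3 = 0.5
w_3 = 1.5
d_3 = 2.5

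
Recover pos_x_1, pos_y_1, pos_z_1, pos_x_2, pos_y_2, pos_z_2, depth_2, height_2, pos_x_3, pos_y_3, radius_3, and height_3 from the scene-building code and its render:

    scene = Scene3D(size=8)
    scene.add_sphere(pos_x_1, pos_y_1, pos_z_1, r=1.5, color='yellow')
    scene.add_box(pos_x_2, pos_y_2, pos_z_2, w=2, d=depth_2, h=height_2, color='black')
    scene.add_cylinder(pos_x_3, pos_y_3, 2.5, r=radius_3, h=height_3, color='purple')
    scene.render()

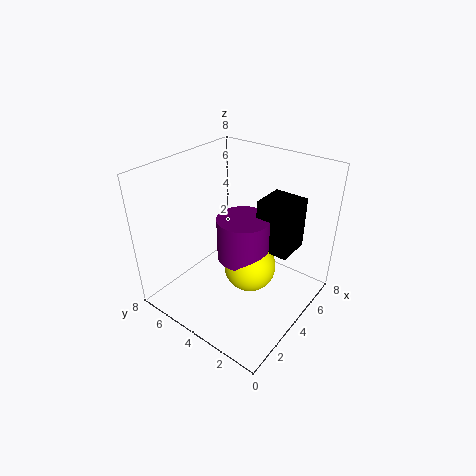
pos_x_1 = 4.5; pos_y_1 = 3.5; pos_z_1 = 2; pos_x_2 = 5; pos_y_2 = 1.5; pos_z_2 = 3; depth_2 = 2; height_2 = 3; pos_x_3 = 4.5; pos_y_3 = 4; radius_3 = 1.5; height_3 = 2.5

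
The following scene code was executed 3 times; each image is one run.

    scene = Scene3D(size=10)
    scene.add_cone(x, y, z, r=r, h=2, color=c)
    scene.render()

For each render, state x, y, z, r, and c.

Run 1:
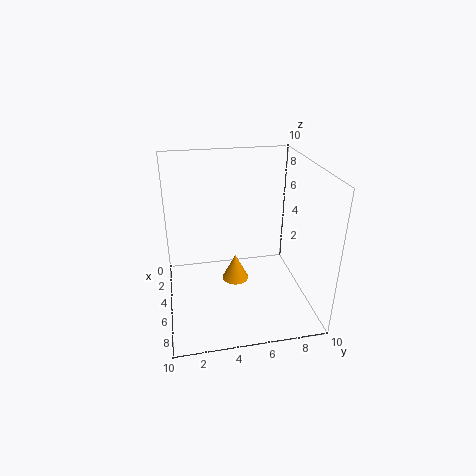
x = 4; y = 5; z = 1; r = 1; c = 'orange'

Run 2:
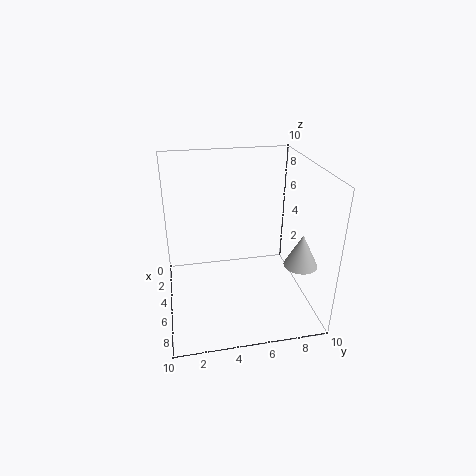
x = 9; y = 8; z = 5; r = 1; c = 'lightgray'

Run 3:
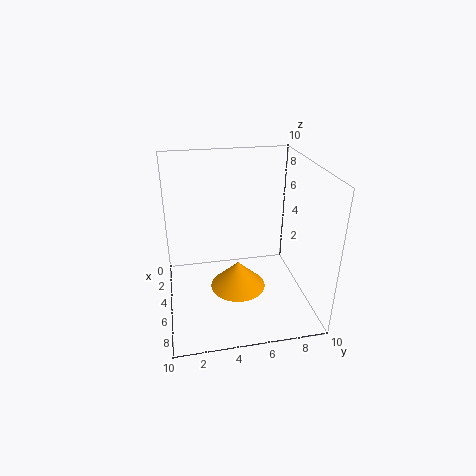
x = 5; y = 5; z = 1; r = 2; c = 'orange'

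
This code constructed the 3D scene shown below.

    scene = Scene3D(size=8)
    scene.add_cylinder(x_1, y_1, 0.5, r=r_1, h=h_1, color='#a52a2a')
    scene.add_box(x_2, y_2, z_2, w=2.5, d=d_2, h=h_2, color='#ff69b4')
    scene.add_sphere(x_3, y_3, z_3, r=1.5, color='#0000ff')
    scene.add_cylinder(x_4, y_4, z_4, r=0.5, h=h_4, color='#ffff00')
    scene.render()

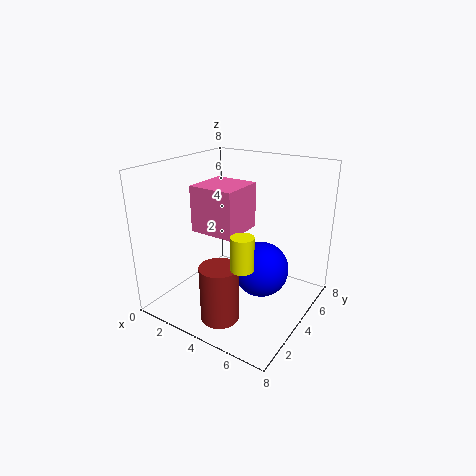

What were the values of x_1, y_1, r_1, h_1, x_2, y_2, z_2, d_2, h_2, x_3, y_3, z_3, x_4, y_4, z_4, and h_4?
x_1 = 4.5
y_1 = 1.5
r_1 = 1
h_1 = 3
x_2 = 2
y_2 = 2.5
z_2 = 4.5
d_2 = 2.5
h_2 = 2.5
x_3 = 5.5
y_3 = 4
z_3 = 2.5
x_4 = 6.5
y_4 = 0.5
z_4 = 4.5
h_4 = 1.5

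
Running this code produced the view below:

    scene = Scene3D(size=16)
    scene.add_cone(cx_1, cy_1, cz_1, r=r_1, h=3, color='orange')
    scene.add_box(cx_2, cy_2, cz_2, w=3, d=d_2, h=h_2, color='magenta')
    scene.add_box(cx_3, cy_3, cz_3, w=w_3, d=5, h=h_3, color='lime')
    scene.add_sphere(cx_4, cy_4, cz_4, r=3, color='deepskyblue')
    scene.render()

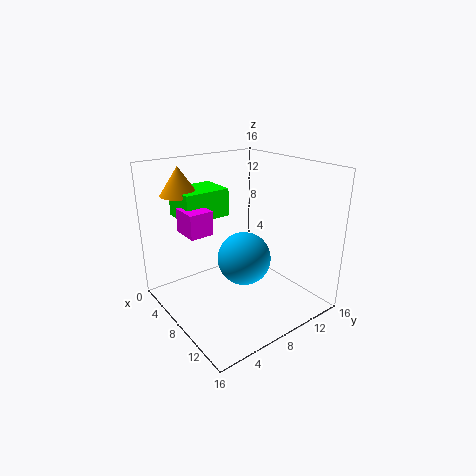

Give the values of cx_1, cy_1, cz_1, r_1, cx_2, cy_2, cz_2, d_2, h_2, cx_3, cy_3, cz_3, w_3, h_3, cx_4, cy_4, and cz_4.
cx_1 = 4.5; cy_1 = 3; cz_1 = 13; r_1 = 2; cx_2 = 5.5; cy_2 = 2; cz_2 = 9.5; d_2 = 2.5; h_2 = 2.5; cx_3 = 3; cy_3 = 2.5; cz_3 = 10.5; w_3 = 4; h_3 = 3; cx_4 = 8.5; cy_4 = 8.5; cz_4 = 5.5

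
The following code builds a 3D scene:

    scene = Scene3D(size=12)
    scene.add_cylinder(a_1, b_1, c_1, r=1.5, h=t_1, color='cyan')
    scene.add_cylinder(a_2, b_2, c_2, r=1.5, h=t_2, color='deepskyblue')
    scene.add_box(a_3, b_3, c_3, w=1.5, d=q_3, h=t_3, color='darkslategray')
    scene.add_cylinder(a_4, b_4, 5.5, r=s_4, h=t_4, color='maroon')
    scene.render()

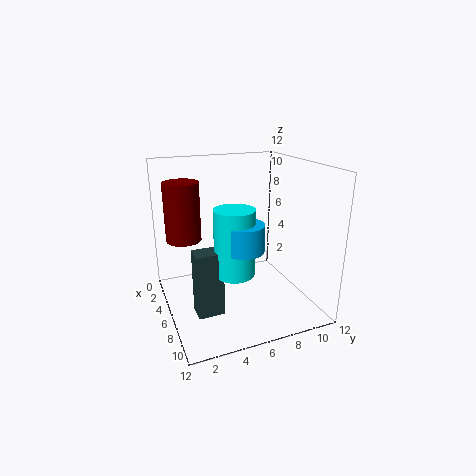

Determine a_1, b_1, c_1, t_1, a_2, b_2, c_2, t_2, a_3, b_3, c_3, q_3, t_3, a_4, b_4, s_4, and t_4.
a_1 = 9, b_1 = 4.5, c_1 = 4.5, t_1 = 5, a_2 = 9.5, b_2 = 5, c_2 = 6.5, t_2 = 2, a_3 = 8, b_3 = 1.5, c_3 = 1.5, q_3 = 2, t_3 = 5, a_4 = 3.5, b_4 = 2, s_4 = 1.5, t_4 = 5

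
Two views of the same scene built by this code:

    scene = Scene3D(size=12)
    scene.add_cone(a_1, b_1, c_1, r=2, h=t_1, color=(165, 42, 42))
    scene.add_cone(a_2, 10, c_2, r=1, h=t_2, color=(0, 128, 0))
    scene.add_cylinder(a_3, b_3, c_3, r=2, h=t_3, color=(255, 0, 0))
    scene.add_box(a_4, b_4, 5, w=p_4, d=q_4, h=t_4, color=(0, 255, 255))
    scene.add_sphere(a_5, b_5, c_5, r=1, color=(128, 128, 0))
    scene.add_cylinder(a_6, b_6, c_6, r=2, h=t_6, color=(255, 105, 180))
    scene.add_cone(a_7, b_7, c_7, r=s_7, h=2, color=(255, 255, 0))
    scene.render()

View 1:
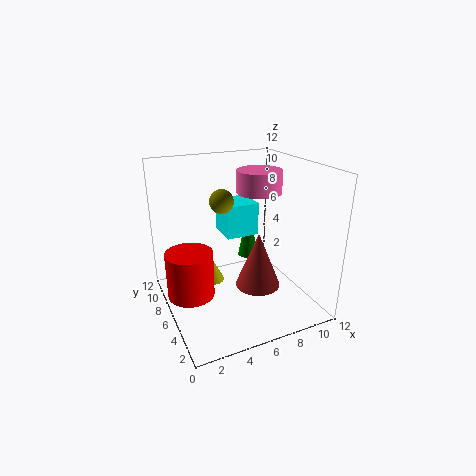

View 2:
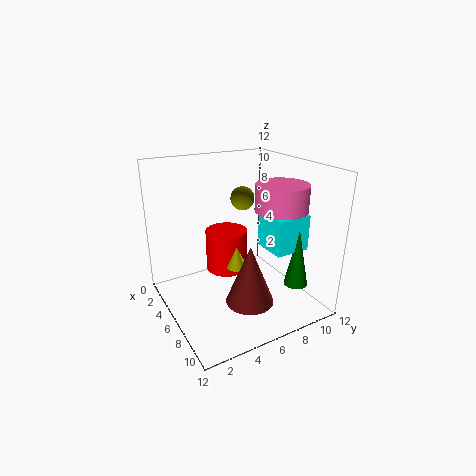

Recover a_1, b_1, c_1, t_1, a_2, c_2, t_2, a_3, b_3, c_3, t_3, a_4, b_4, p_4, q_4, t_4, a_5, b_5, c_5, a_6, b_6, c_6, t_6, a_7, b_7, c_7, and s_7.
a_1 = 8, b_1 = 6, c_1 = 1, t_1 = 5, a_2 = 9, c_2 = 2, t_2 = 5, a_3 = 2, b_3 = 7, c_3 = 1, t_3 = 4, a_4 = 6, b_4 = 8, p_4 = 3, q_4 = 3, t_4 = 3, a_5 = 5, b_5 = 7, c_5 = 9, a_6 = 9, b_6 = 8, c_6 = 9, t_6 = 2, a_7 = 4, b_7 = 7, c_7 = 2, s_7 = 1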